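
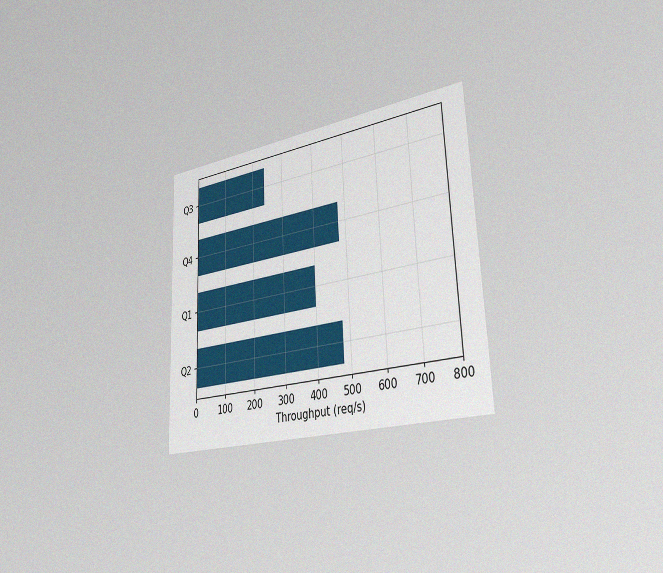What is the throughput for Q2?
480req/s

The chart is tilted about 2° counter-clockwise and viewed slightly from the right, with some photo noise. Reading along the chart's x-axis, the Q2 bar reaches 480req/s.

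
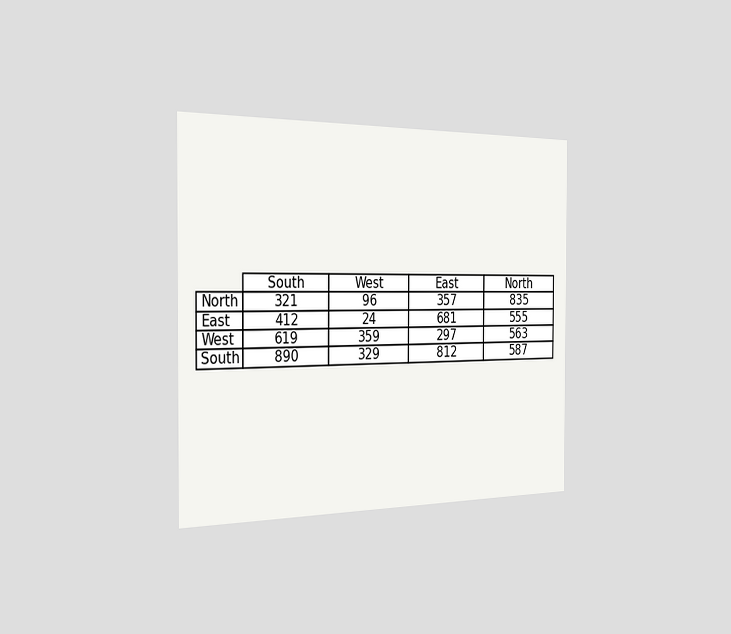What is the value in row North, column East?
357

The chart is viewed slightly from the left. The (North, East) cell reads 357.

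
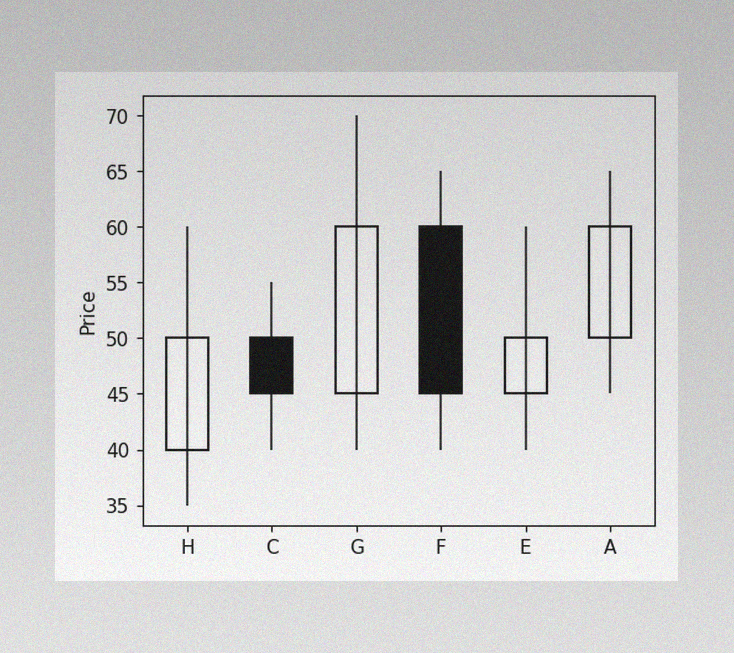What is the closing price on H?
The image has some photo noise and uneven lighting. The H candle closes at 50.

50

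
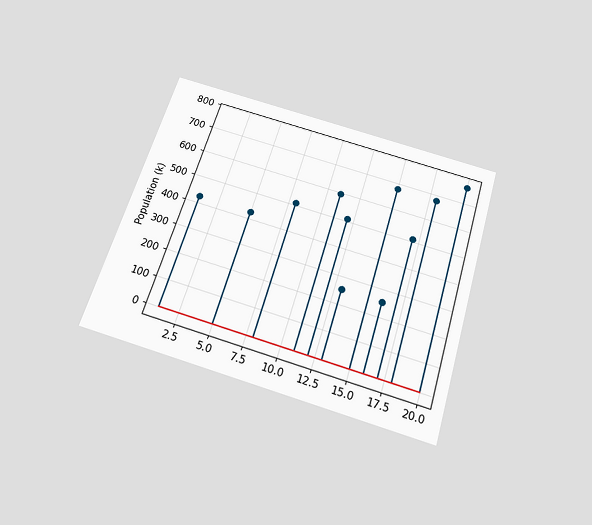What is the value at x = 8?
The chart is tilted about 17° clockwise and viewed slightly from below. The stem at x=8 reaches 510k.

510k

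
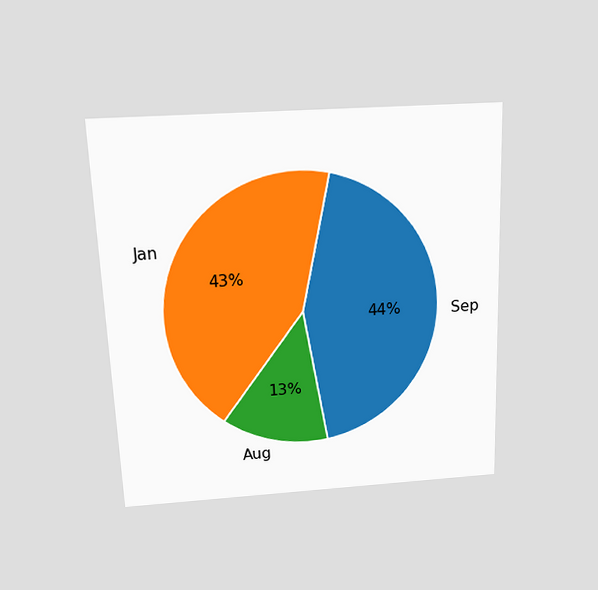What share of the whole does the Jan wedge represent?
43%

The chart is tilted about 2° counter-clockwise and viewed slightly from above. The Jan slice takes up 43% of the pie.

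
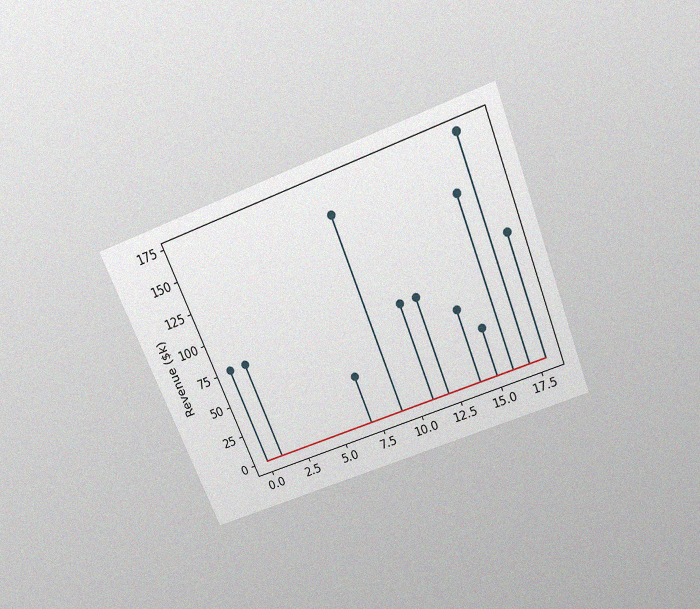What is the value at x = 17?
$171k

The chart is tilted about 22° counter-clockwise and viewed slightly from above, with some photo noise. The stem at x=17 reaches $171k.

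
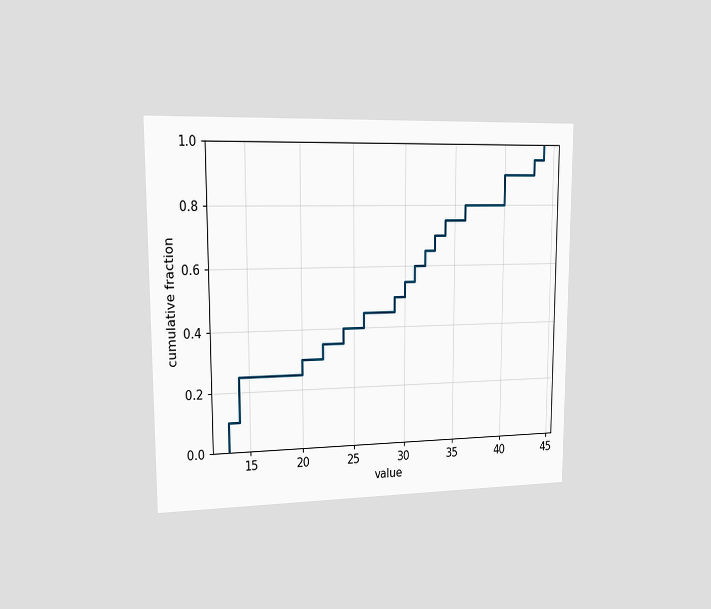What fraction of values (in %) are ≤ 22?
The chart is viewed slightly from the left. At x=22 the ECDF step is at 35%.

35%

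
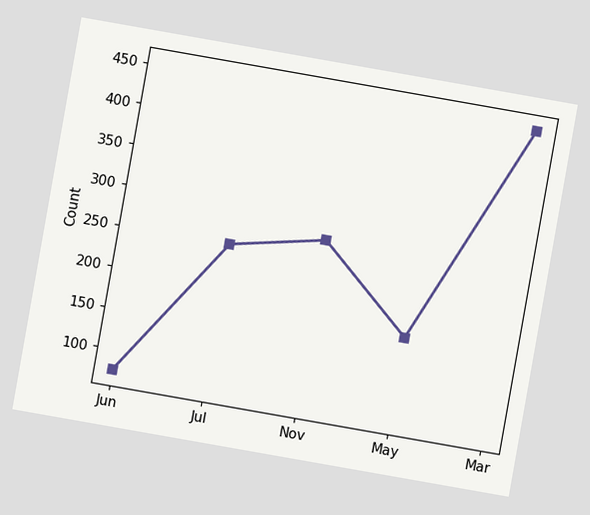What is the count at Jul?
250

The chart is tilted about 10° clockwise. At Jul, the line is at 250.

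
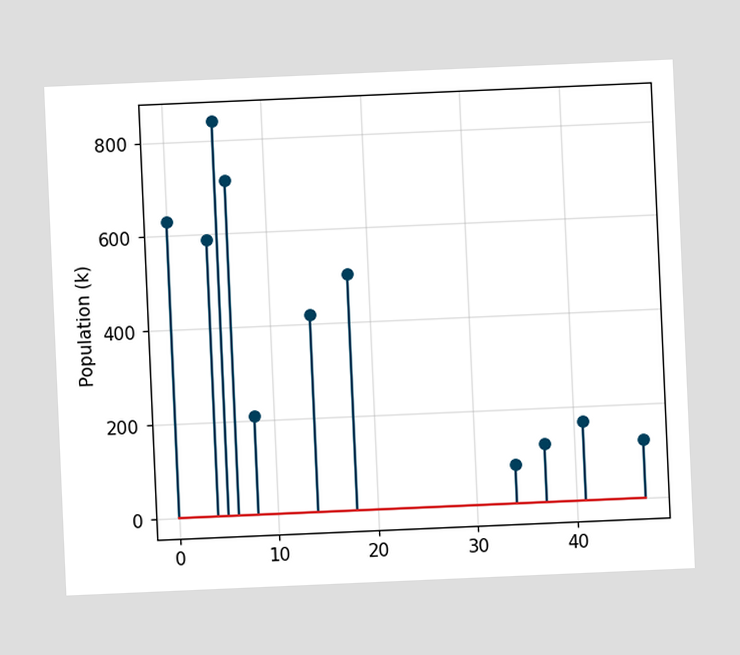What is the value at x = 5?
The chart is tilted about 3° counter-clockwise. The stem at x=5 reaches 840k.

840k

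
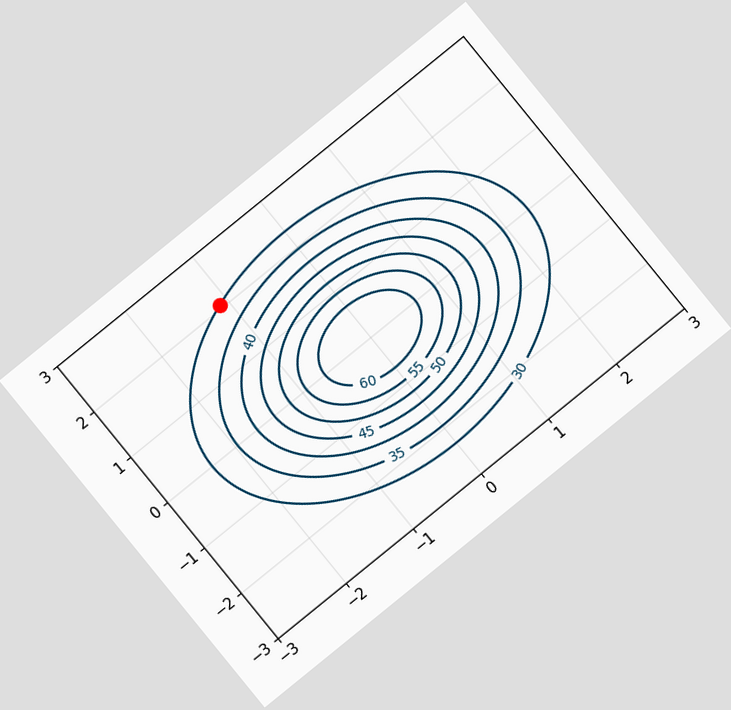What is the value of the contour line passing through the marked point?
30

The chart is tilted about 39° counter-clockwise. The marked point sits on the contour labelled 30.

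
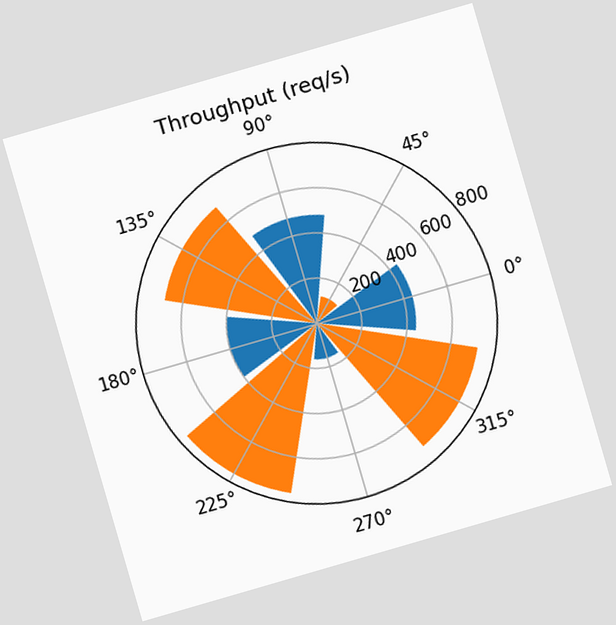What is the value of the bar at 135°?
680req/s

The chart is tilted about 16° counter-clockwise. The bar at 135° reaches 680req/s on the radial axis.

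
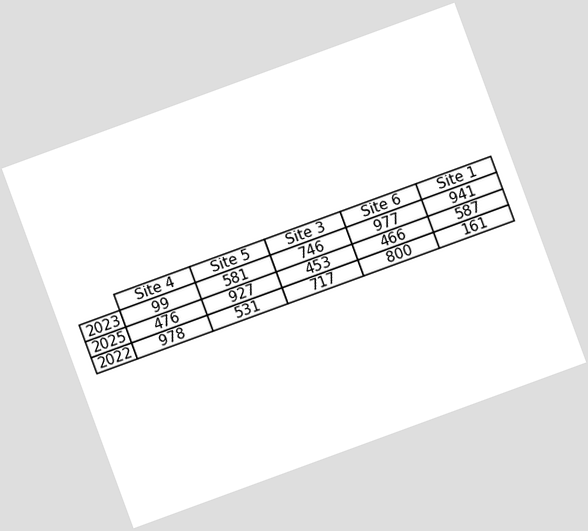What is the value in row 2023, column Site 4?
99

The chart is tilted about 20° counter-clockwise. The (2023, Site 4) cell reads 99.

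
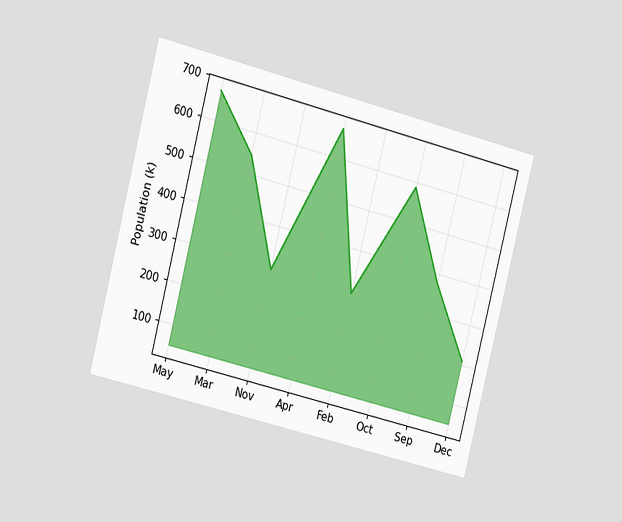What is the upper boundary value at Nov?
294k

The chart is tilted about 14° clockwise and viewed at a slight angle. At Nov the upper boundary is at 294k.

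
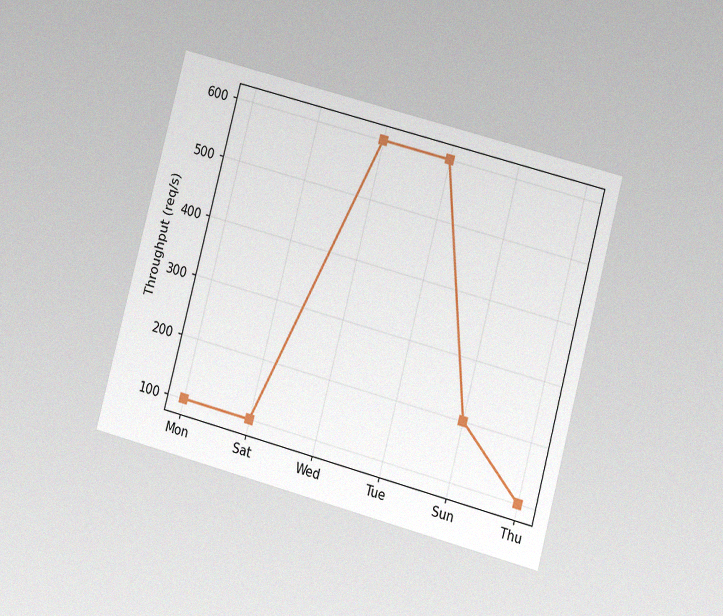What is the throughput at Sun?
The chart is tilted about 15° clockwise and viewed at a slight angle, with some photo noise. At Sun, the line is at 200req/s.

200req/s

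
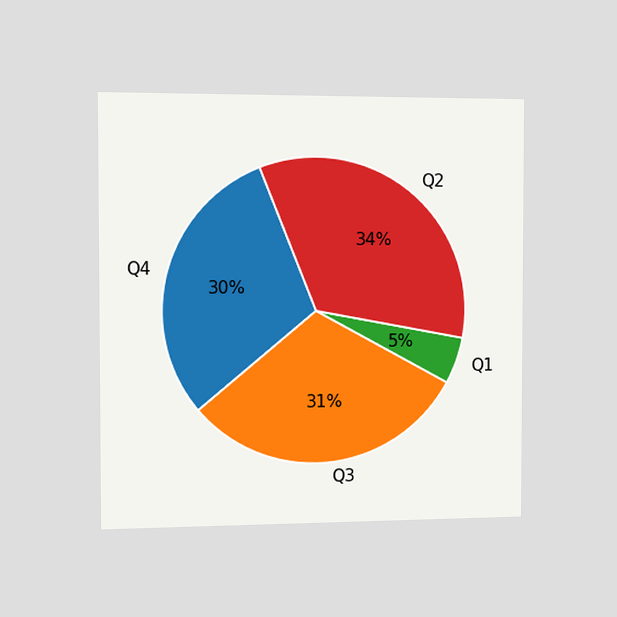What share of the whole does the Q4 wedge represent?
30%

The chart is viewed slightly from the left. The Q4 slice takes up 30% of the pie.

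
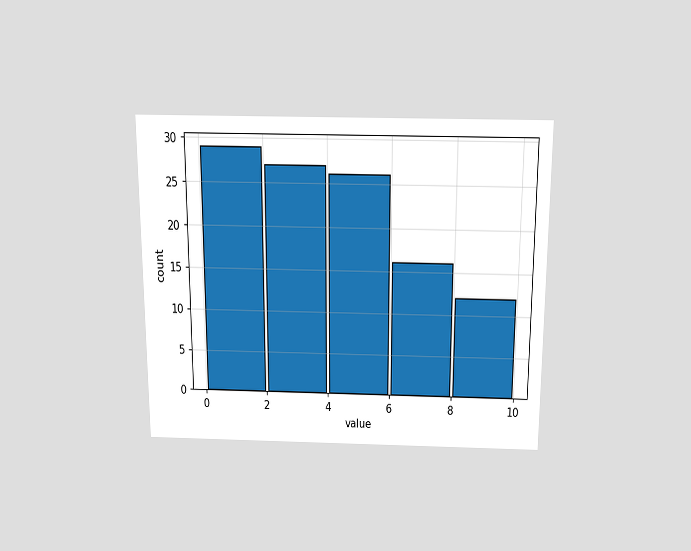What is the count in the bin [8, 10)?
12

The chart is viewed slightly from above. The [8, 10) bin has height 12.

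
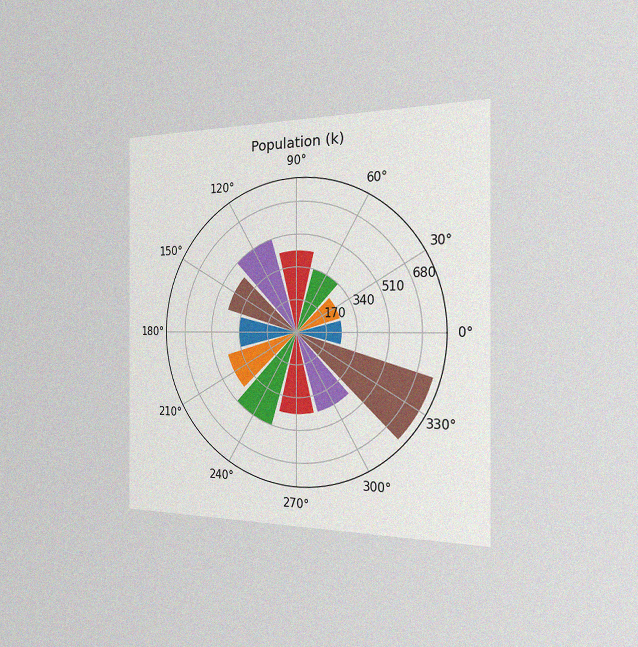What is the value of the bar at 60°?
The chart is viewed slightly from the right, with some photo noise. The bar at 60° reaches 340k on the radial axis.

340k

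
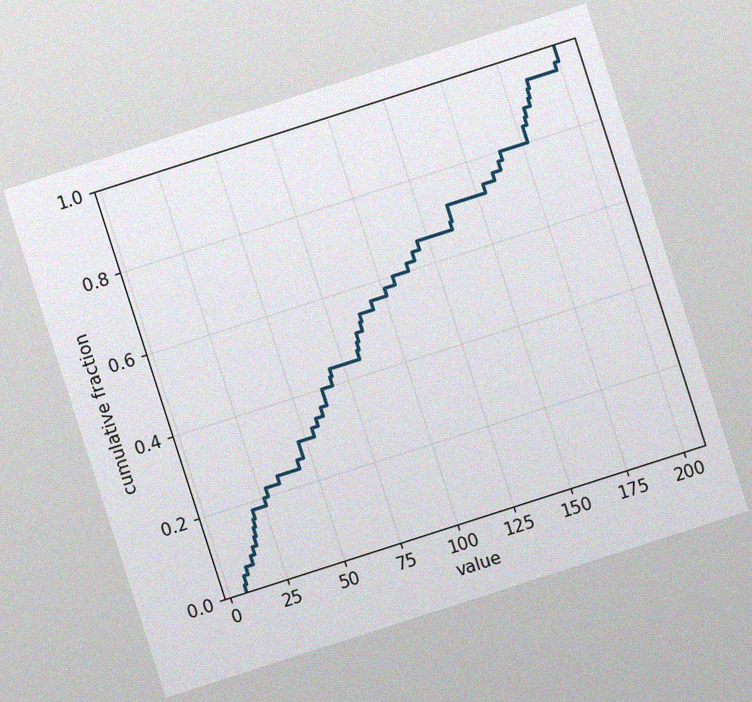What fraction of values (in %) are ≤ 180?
The chart is tilted about 18° counter-clockwise, with some photo noise. At x=180 the ECDF step is at 88%.

88%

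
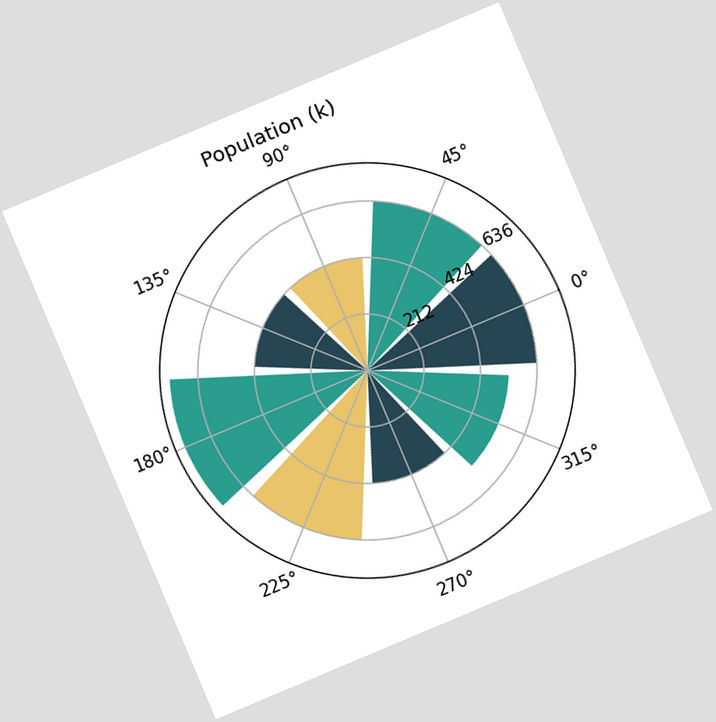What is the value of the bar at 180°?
The chart is tilted about 23° counter-clockwise. The bar at 180° reaches 742k on the radial axis.

742k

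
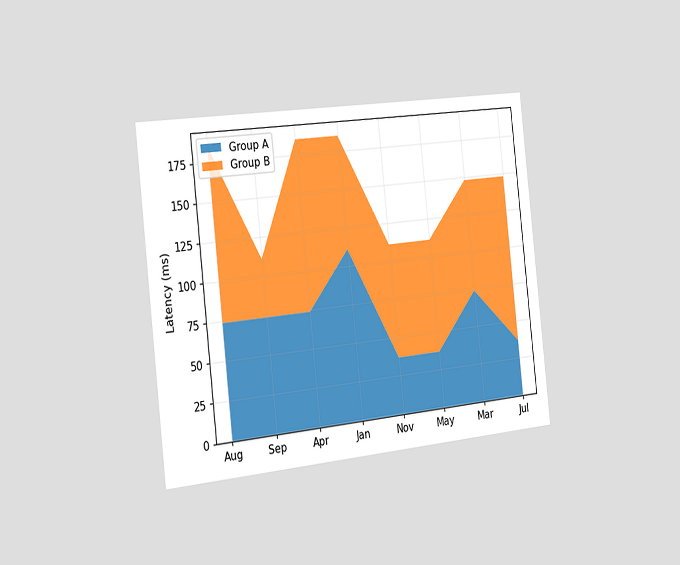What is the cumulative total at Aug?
The chart is tilted about 6° counter-clockwise and viewed slightly from the left. The stacked total at Aug reaches 185ms.

185ms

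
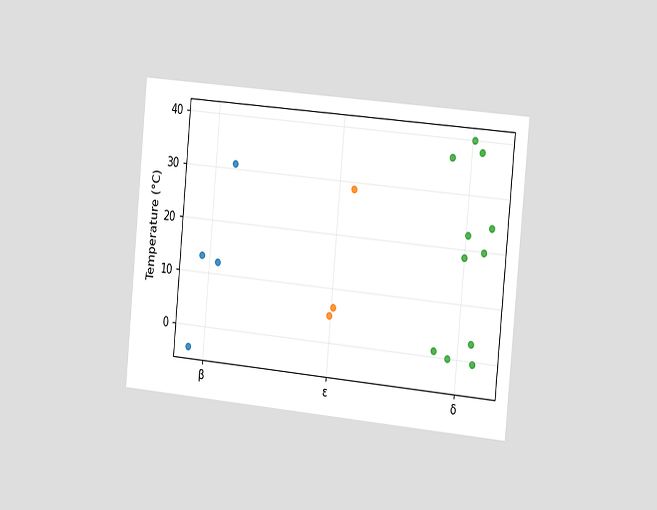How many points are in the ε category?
3

The chart is tilted about 5° clockwise and viewed slightly from the right. Counting the markers in the ε column gives 3.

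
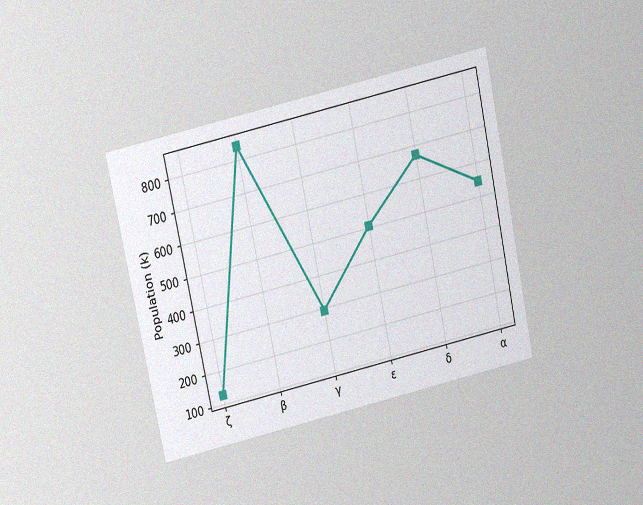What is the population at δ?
The chart is tilted about 12° counter-clockwise and viewed slightly from above, with some photo noise. At δ, the line is at 672k.

672k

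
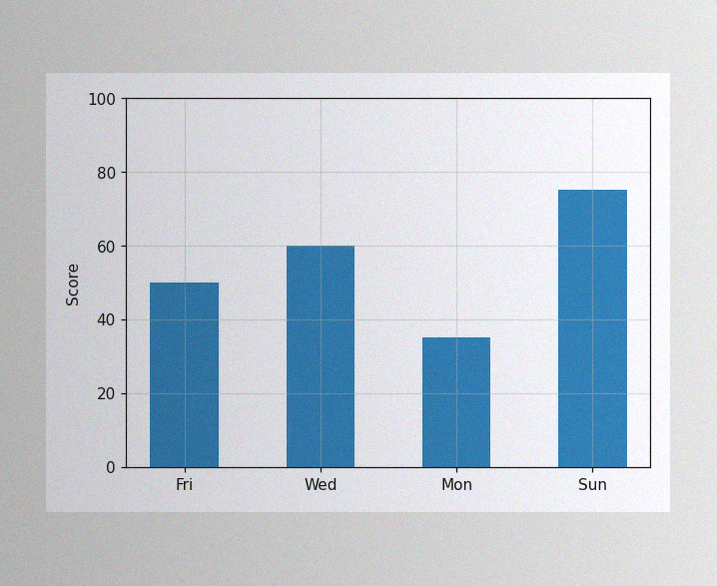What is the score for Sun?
The image has some photo noise and uneven lighting. Reading along the chart's y-axis, the Sun bar reaches 75.

75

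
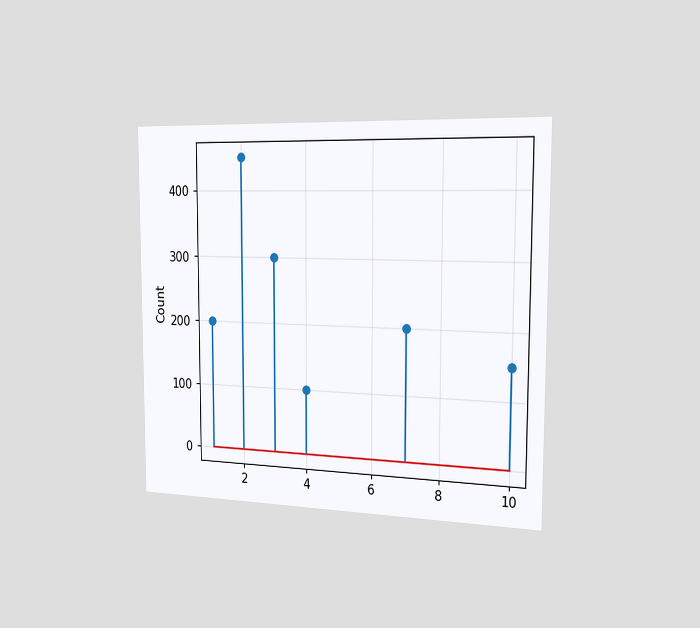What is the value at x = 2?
The chart is viewed slightly from the right. The stem at x=2 reaches 450.

450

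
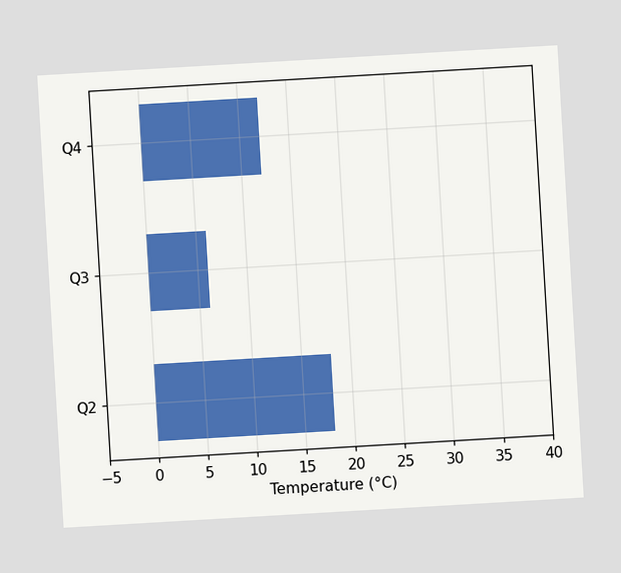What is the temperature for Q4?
The chart is tilted about 3° counter-clockwise. Reading along the chart's x-axis, the Q4 bar reaches 12°C.

12°C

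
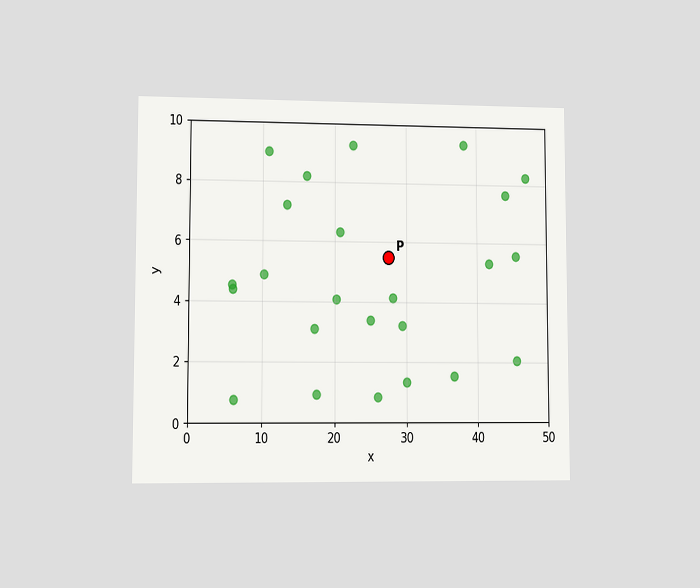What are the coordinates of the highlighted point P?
The chart is viewed at a slight angle. Following the gridlines from P to each axis, P sits at (27.5, 5.5).

(27.5, 5.5)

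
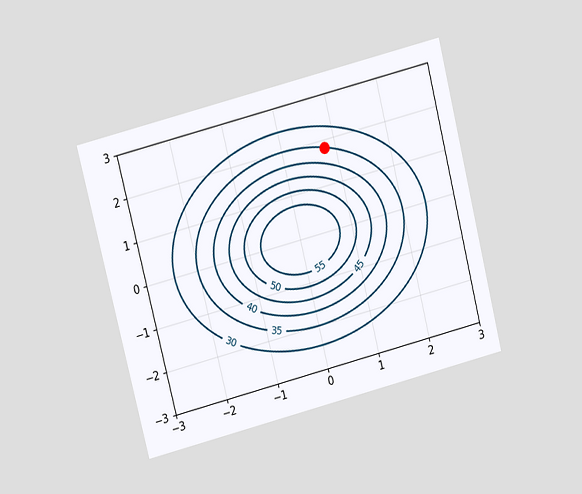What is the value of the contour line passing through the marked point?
The chart is tilted about 14° counter-clockwise and viewed slightly from above. The marked point sits on the contour labelled 35.

35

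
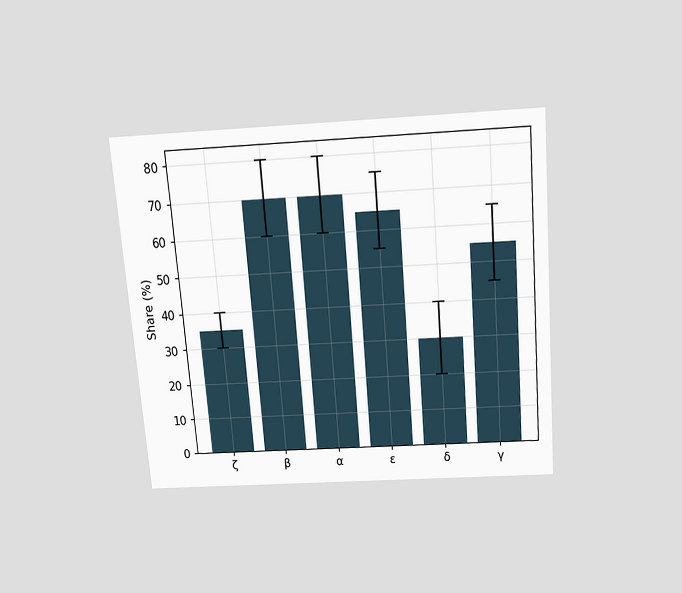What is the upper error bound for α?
80%

The chart is tilted about 5° counter-clockwise and viewed slightly from above. The α bar's upper whisker reaches 80%.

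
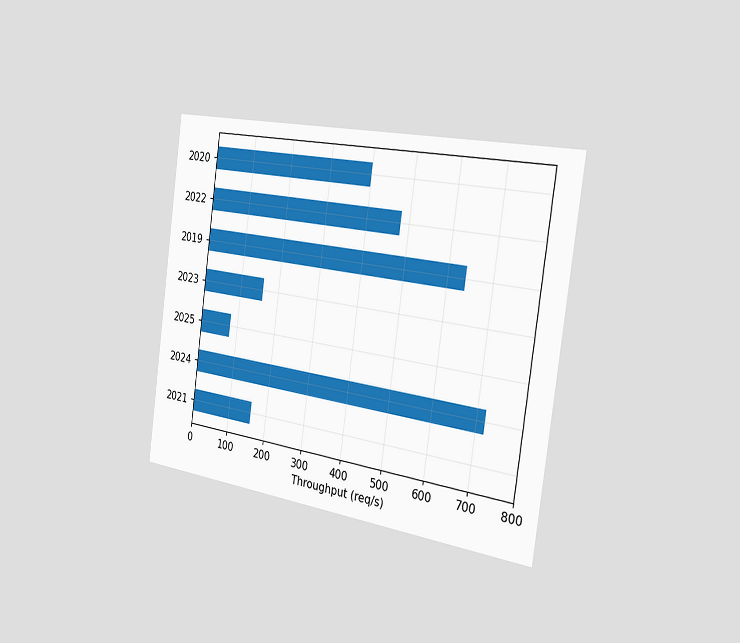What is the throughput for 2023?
The chart is tilted about 8° clockwise and viewed slightly from the right. Reading along the chart's x-axis, the 2023 bar reaches 160req/s.

160req/s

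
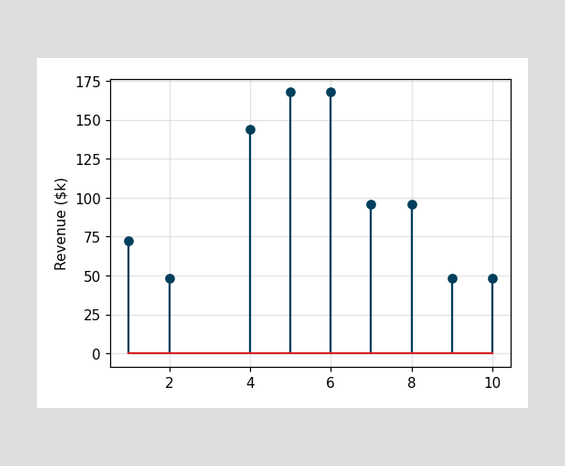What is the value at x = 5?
The stem at x=5 reaches $168k.

$168k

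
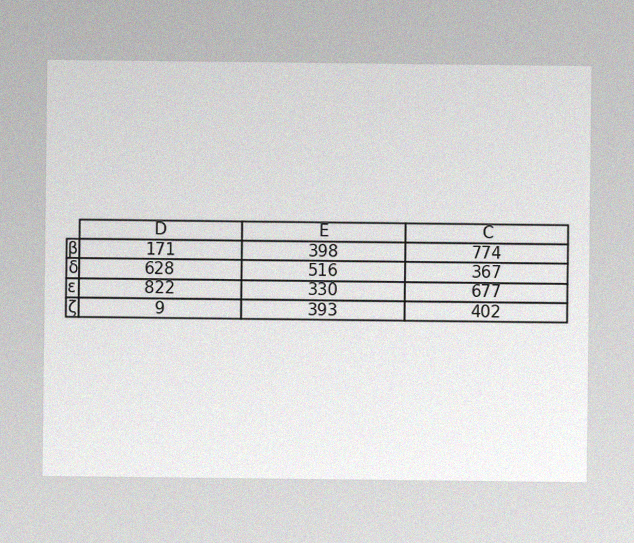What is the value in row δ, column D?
The image has some photo noise and uneven lighting. The (δ, D) cell reads 628.

628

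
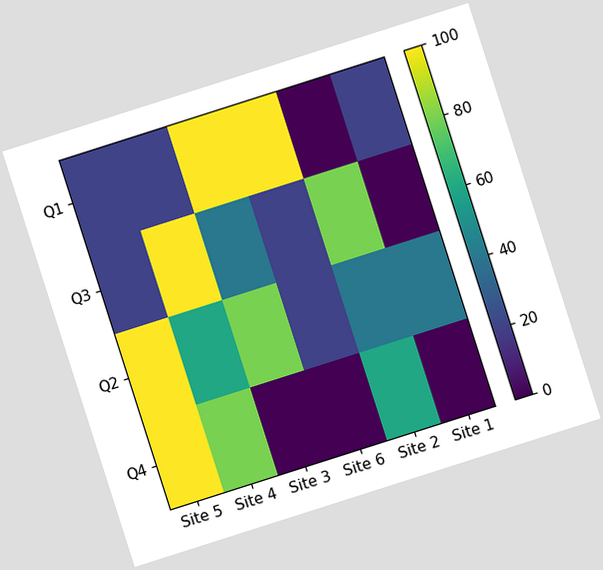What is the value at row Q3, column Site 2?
80

The chart is tilted about 18° counter-clockwise. Matching cell (Q3, Site 2) against the colorbar gives 80.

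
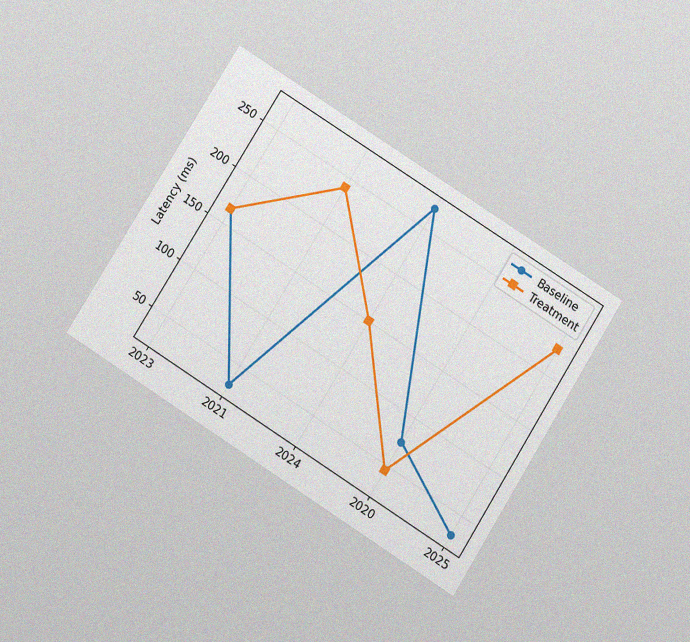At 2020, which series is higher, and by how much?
Baseline, by 30ms

The chart is tilted about 32° clockwise and viewed slightly from below, with some photo noise. At 2020, Baseline sits above the other line by 30ms.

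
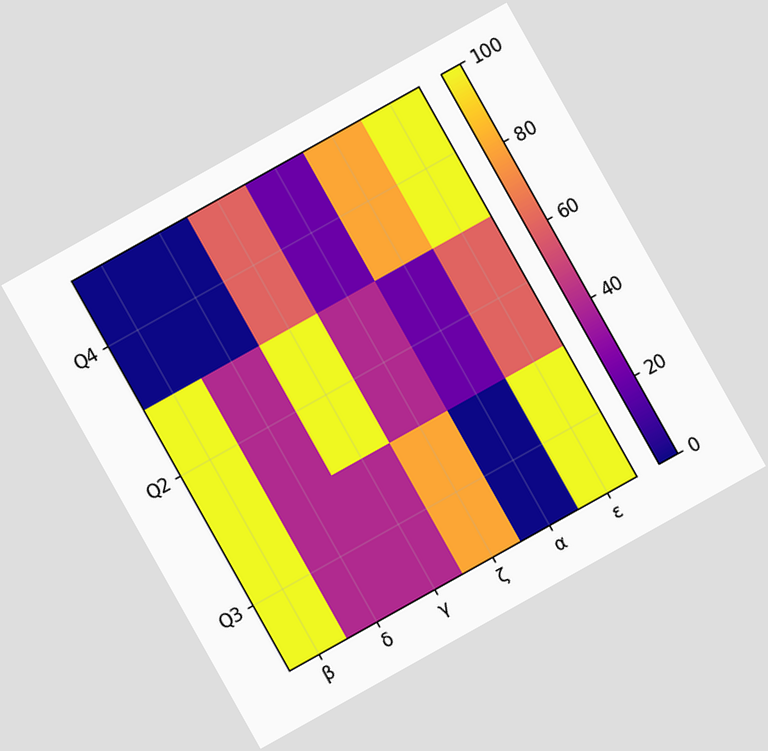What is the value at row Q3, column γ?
40

The chart is tilted about 29° counter-clockwise. Matching cell (Q3, γ) against the colorbar gives 40.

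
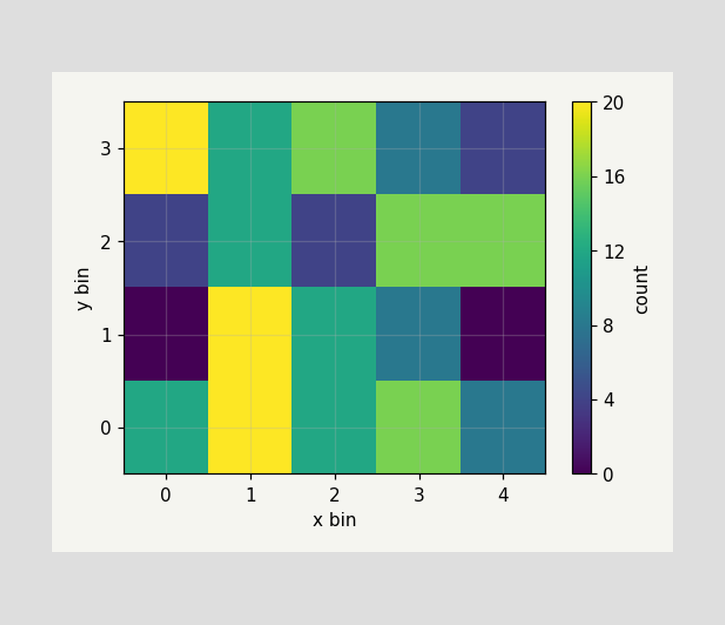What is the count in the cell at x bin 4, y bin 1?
0

Matching the cell (4, 1) against the colorbar gives 0.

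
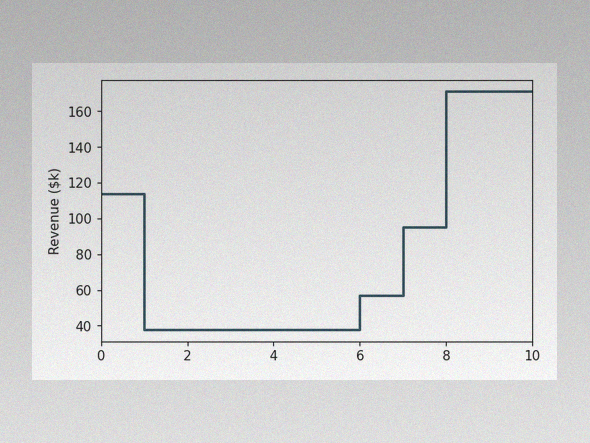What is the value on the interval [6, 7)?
$57k

The image has some photo noise and uneven lighting. On [6, 7) the step sits at $57k.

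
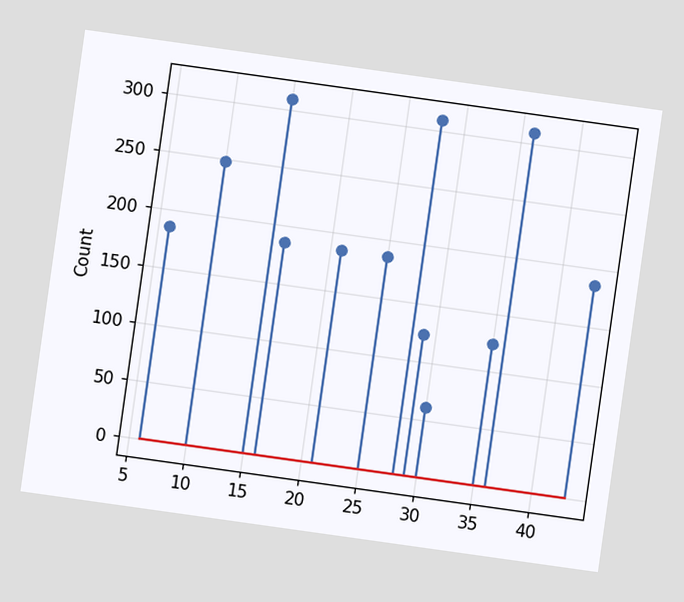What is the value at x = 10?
The chart is tilted about 8° clockwise. The stem at x=10 reaches 248.

248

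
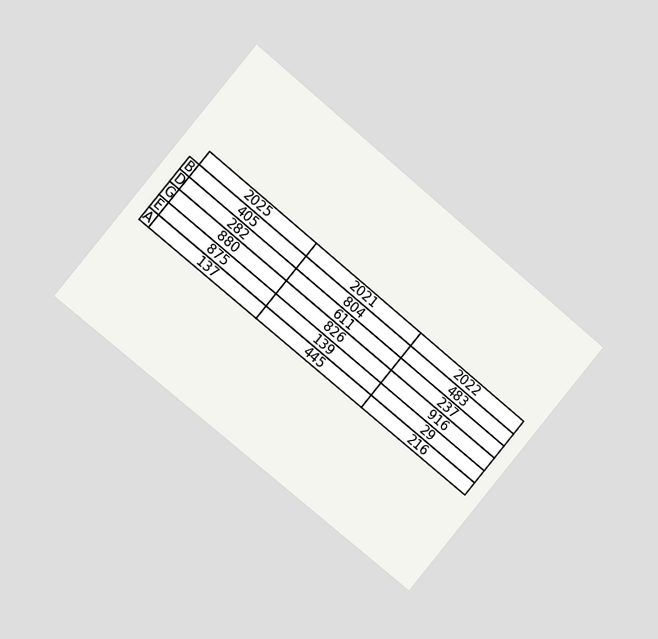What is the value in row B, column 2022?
The chart is tilted about 40° clockwise and viewed at a slight angle. The (B, 2022) cell reads 483.

483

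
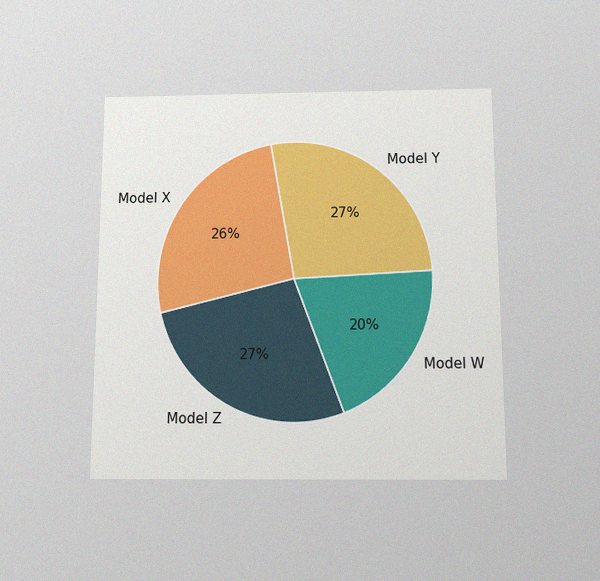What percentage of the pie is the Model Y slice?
The chart is viewed slightly from below, with some photo noise. The Model Y slice takes up 27% of the pie.

27%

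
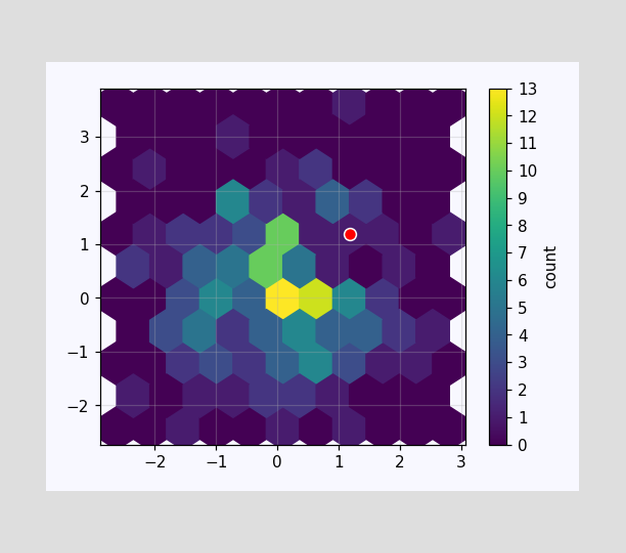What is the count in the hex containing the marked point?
1

The marked hex reads 1 on the colorbar.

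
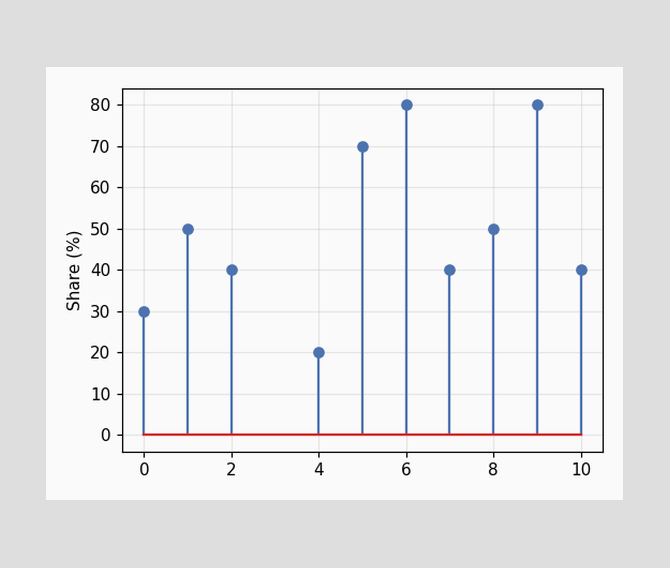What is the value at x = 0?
The stem at x=0 reaches 30%.

30%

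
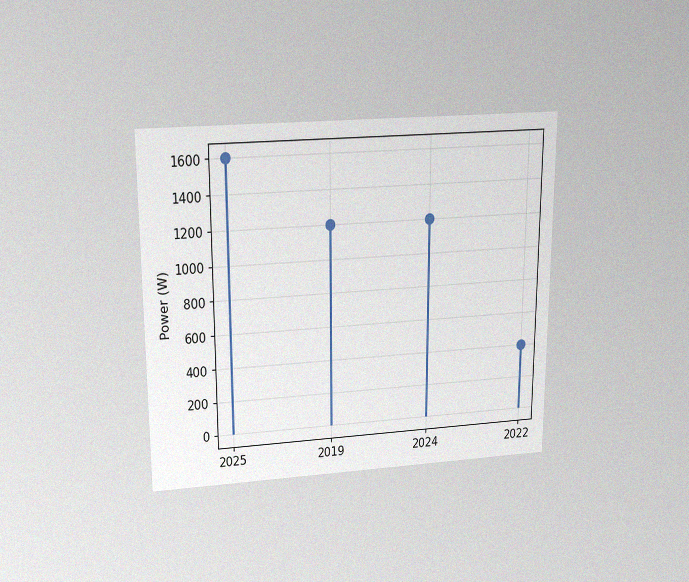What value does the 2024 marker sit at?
1200W

The chart is viewed slightly from above, with some photo noise. The 2024 marker sits at 1200W.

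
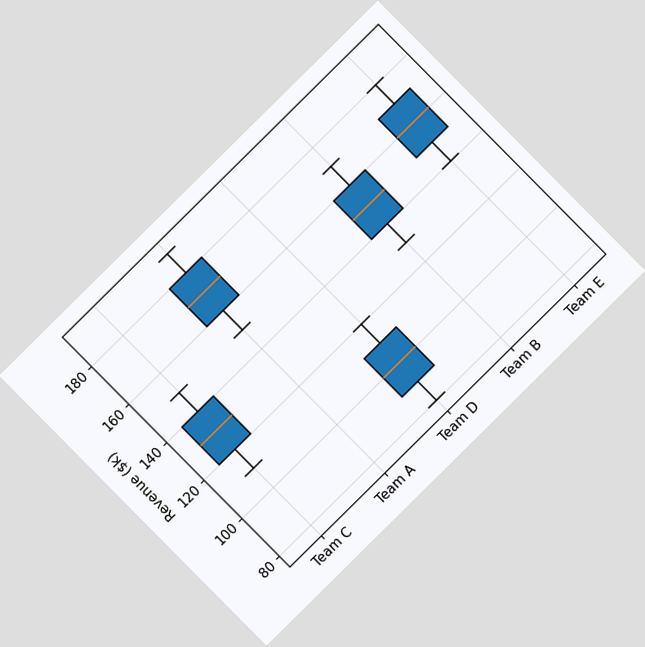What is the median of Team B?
The chart is tilted about 45° counter-clockwise. The median line in the Team B box sits at $150k.

$150k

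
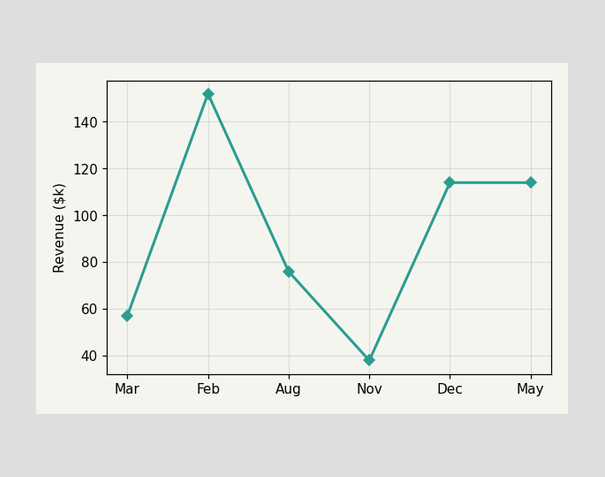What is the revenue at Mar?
$57k

At Mar, the line is at $57k.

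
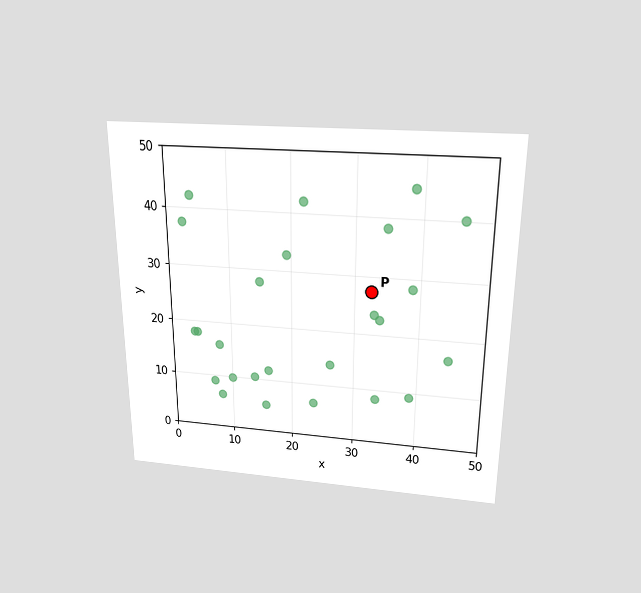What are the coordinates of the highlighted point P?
(32.5, 27.5)

The chart is viewed slightly from above. Following the gridlines from P to each axis, P sits at (32.5, 27.5).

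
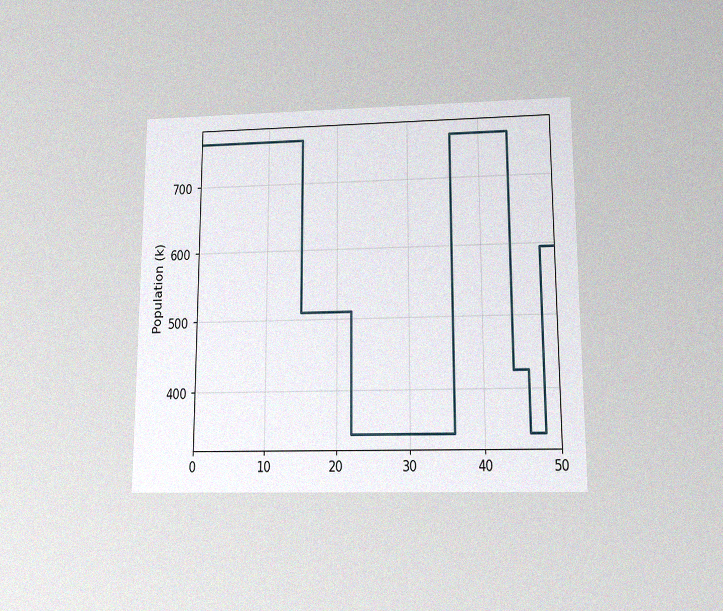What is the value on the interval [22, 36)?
The chart is viewed slightly from below, with some photo noise. On [22, 36) the step sits at 340k.

340k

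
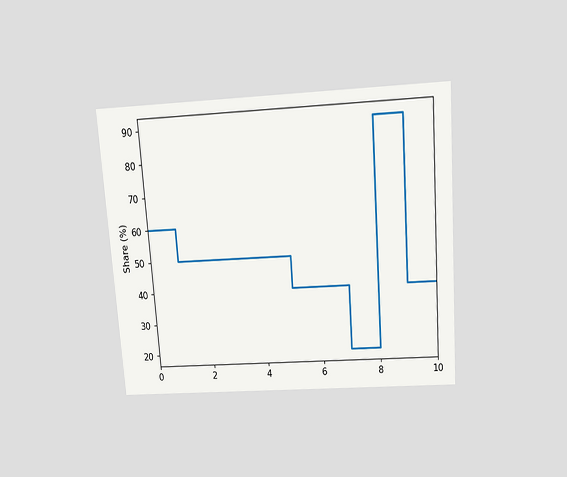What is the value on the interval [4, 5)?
50%

The chart is tilted about 4° counter-clockwise and viewed slightly from above. On [4, 5) the step sits at 50%.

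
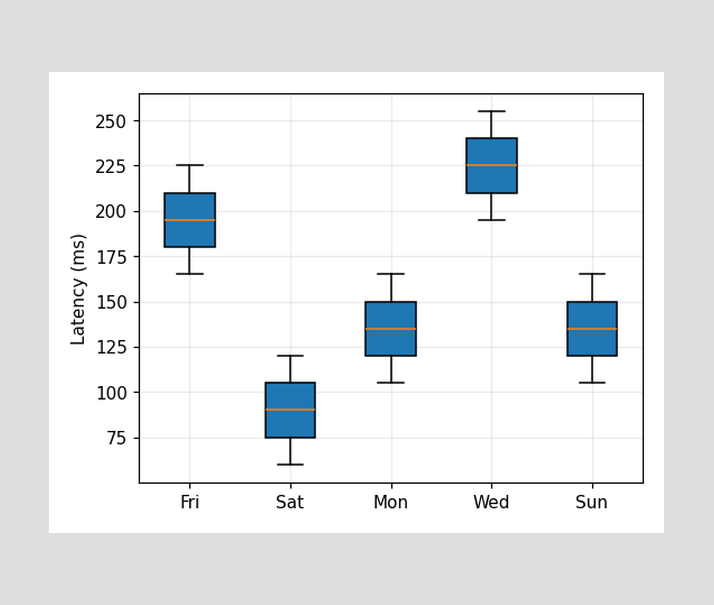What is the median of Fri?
195ms

The median line in the Fri box sits at 195ms.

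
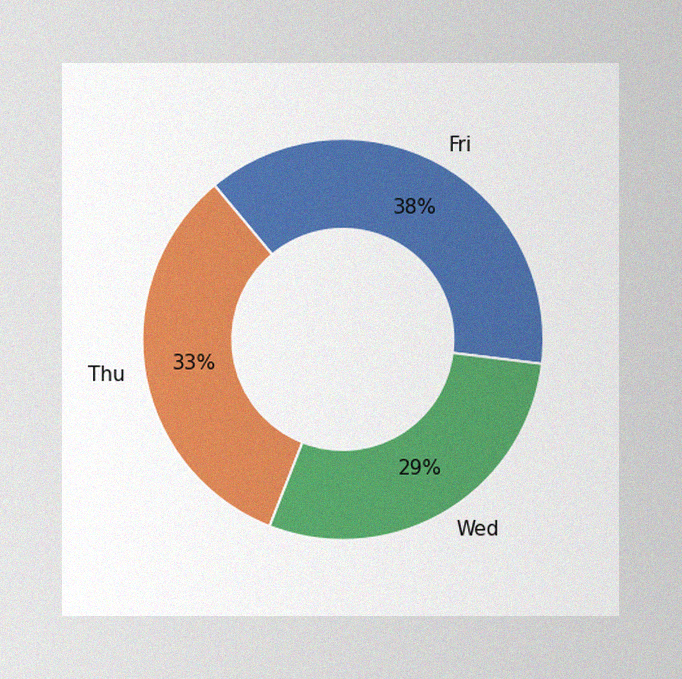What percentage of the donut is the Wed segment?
The image has some photo noise and uneven lighting. The Wed segment takes up 29% of the ring.

29%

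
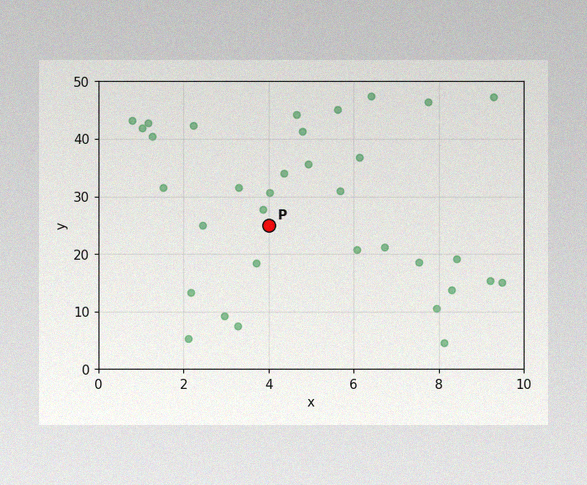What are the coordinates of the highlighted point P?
The image has some photo noise and uneven lighting. Following the gridlines from P to each axis, P sits at (4, 25).

(4, 25)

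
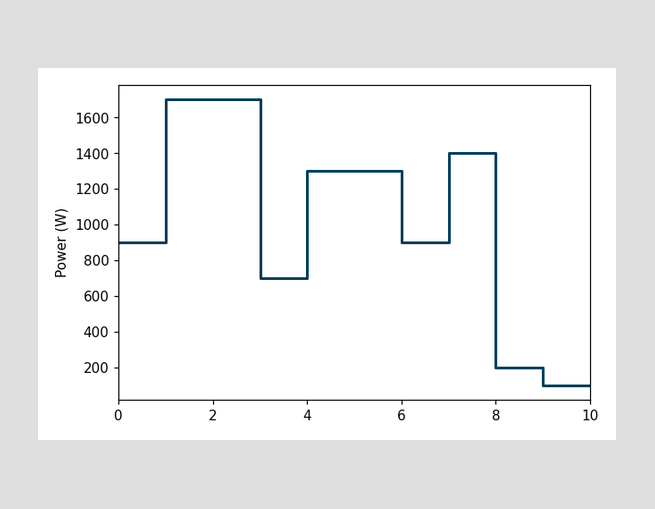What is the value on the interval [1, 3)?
On [1, 3) the step sits at 1700W.

1700W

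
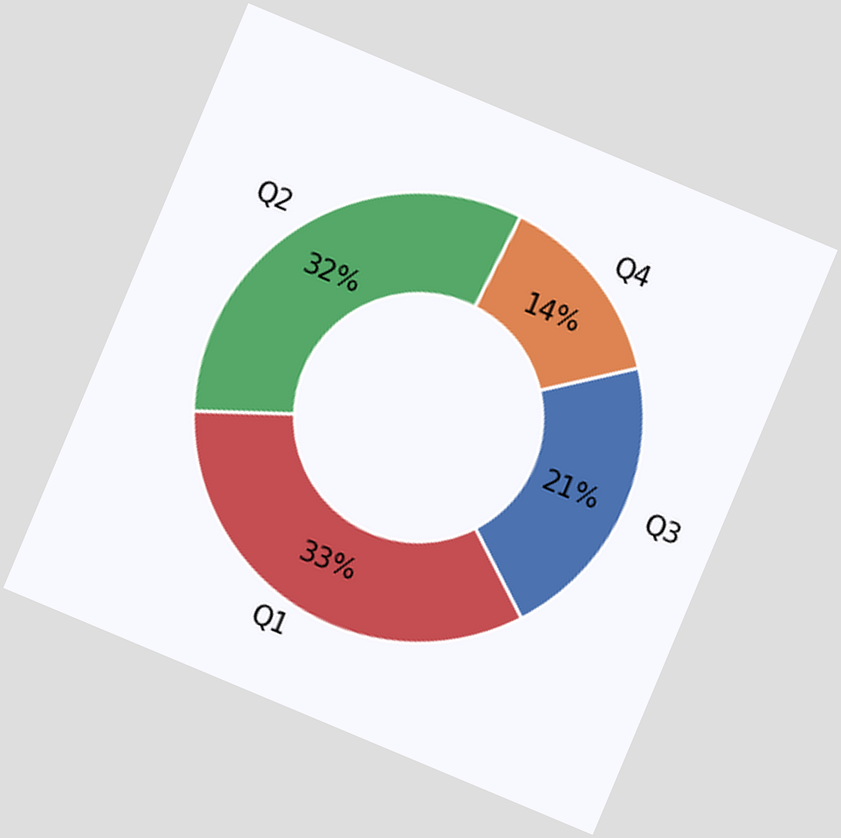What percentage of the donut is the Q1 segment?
The chart is tilted about 23° clockwise. The Q1 segment takes up 33% of the ring.

33%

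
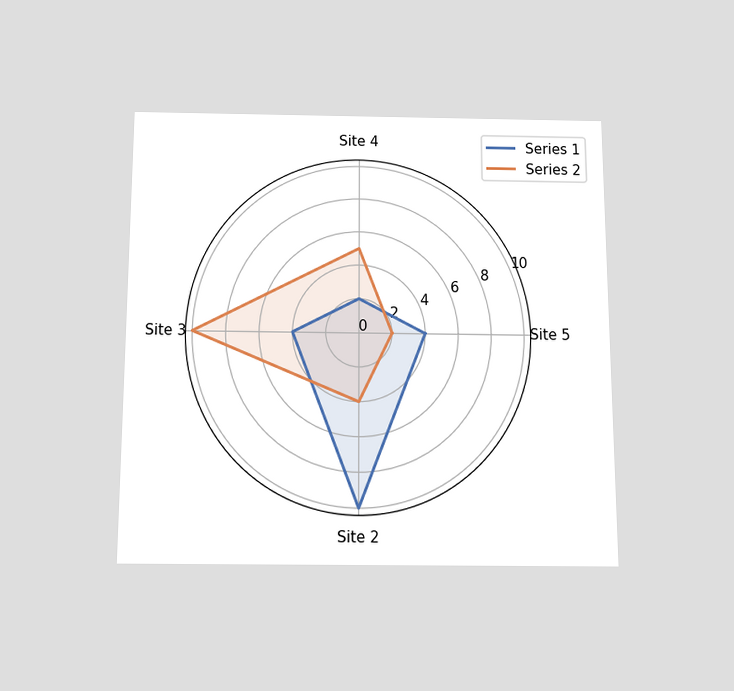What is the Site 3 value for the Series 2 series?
10

The chart is viewed slightly from below. On the Site 3 axis, Series 2 reaches 10.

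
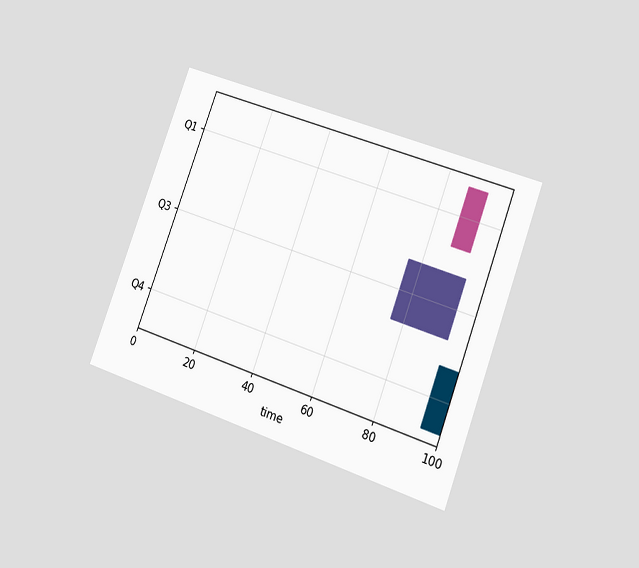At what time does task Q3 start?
The chart is tilted about 20° clockwise and viewed at a slight angle. The Q3 bar begins at t=76.

76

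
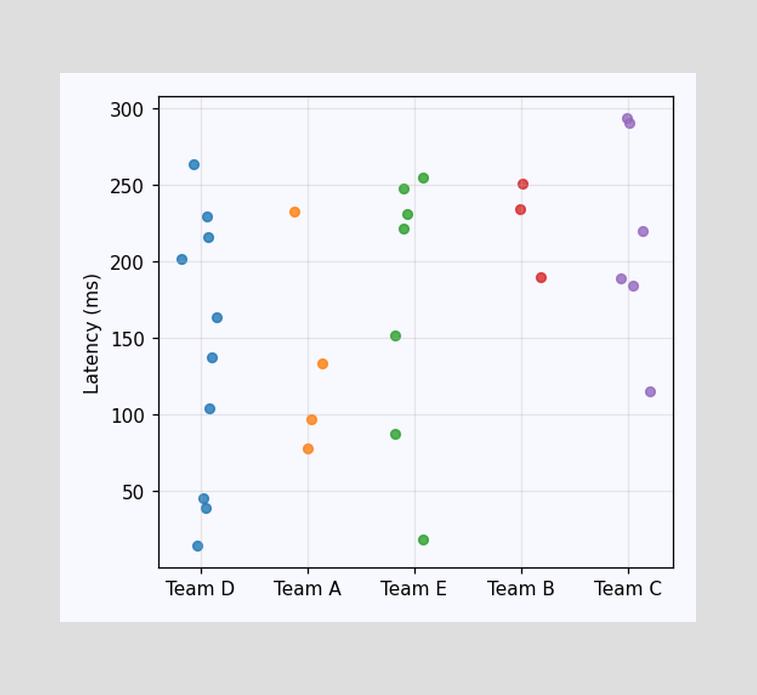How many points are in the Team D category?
10

Counting the markers in the Team D column gives 10.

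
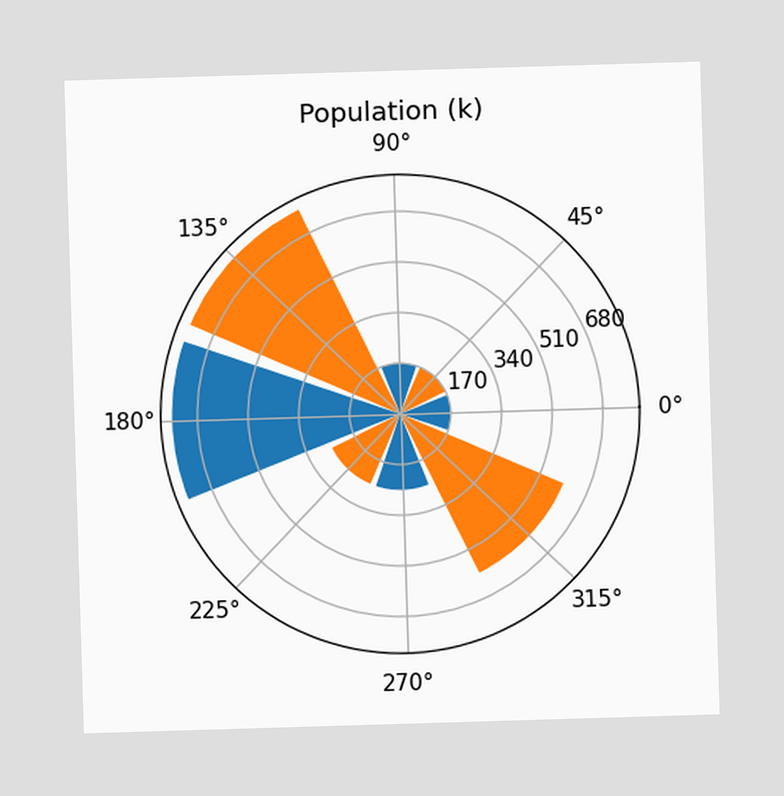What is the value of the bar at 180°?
765k

The bar at 180° reaches 765k on the radial axis.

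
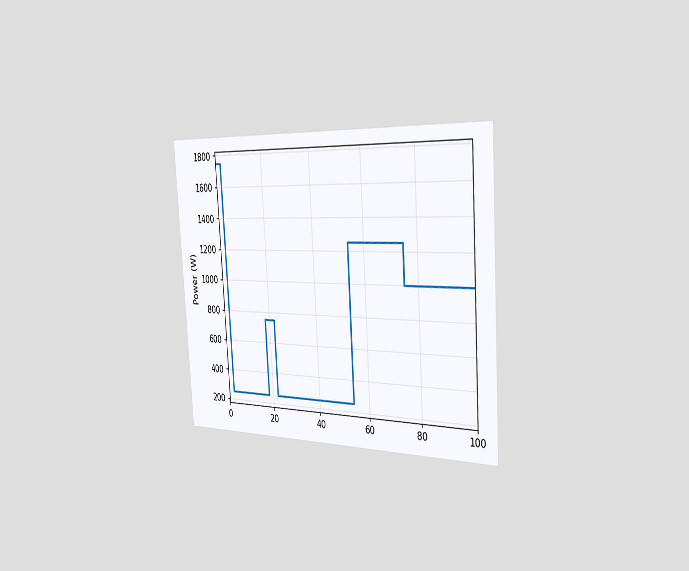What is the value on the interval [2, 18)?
The chart is tilted about 4° counter-clockwise and viewed slightly from the right. On [2, 18) the step sits at 250W.

250W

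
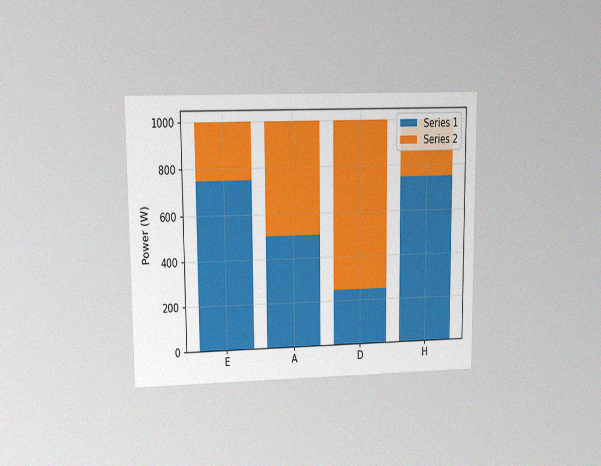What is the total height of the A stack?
1000W

The chart is viewed at a slight angle, with some photo noise. The A stack's top reaches 1000W on the y-axis.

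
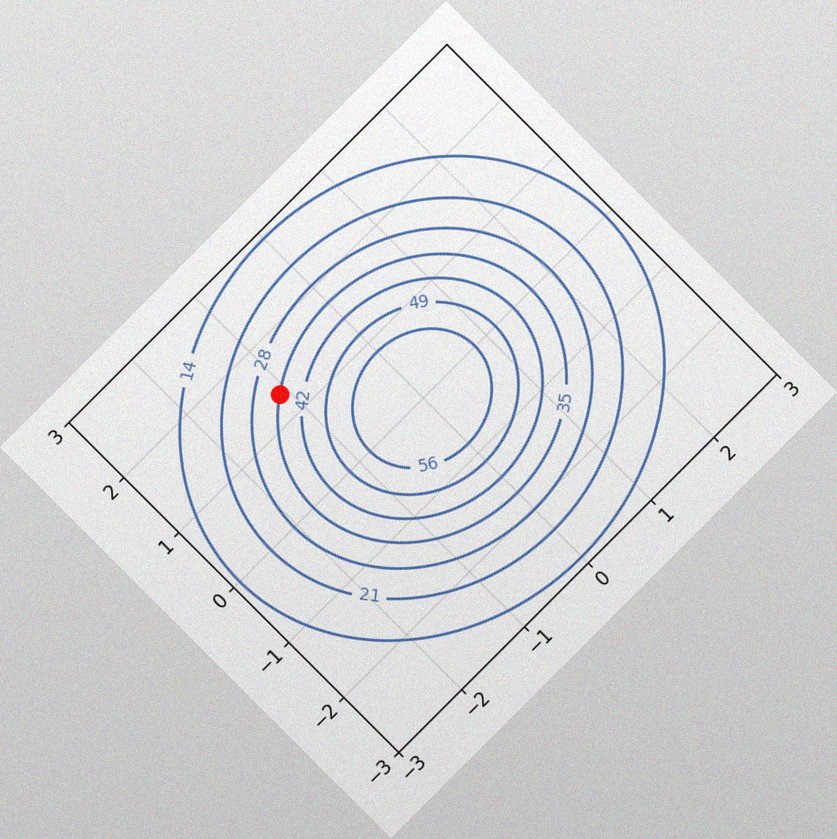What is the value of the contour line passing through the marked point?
35

The chart is tilted about 45° counter-clockwise, with some photo noise. The marked point sits on the contour labelled 35.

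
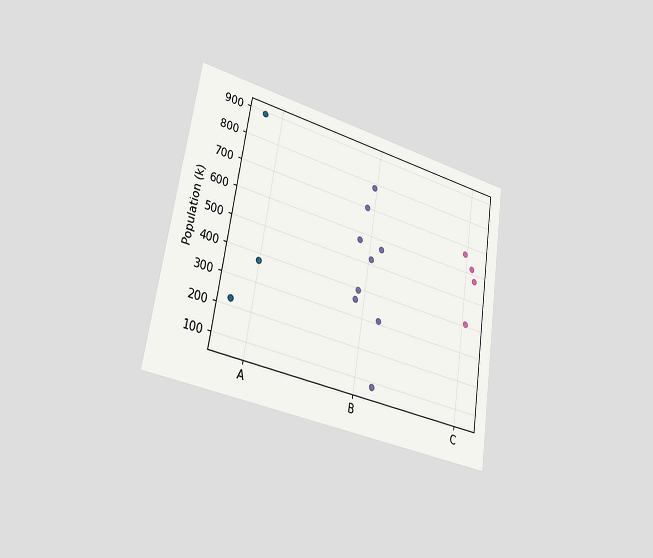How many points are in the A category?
3

The chart is tilted about 9° clockwise and viewed slightly from the left. Counting the markers in the A column gives 3.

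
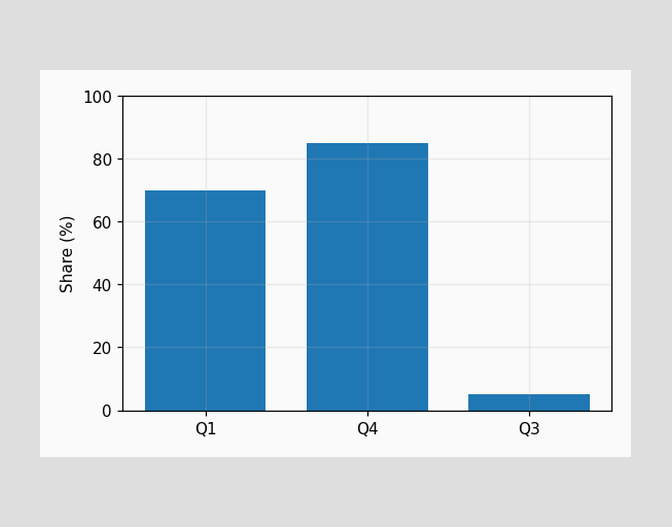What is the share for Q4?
Reading along the chart's y-axis, the Q4 bar reaches 85%.

85%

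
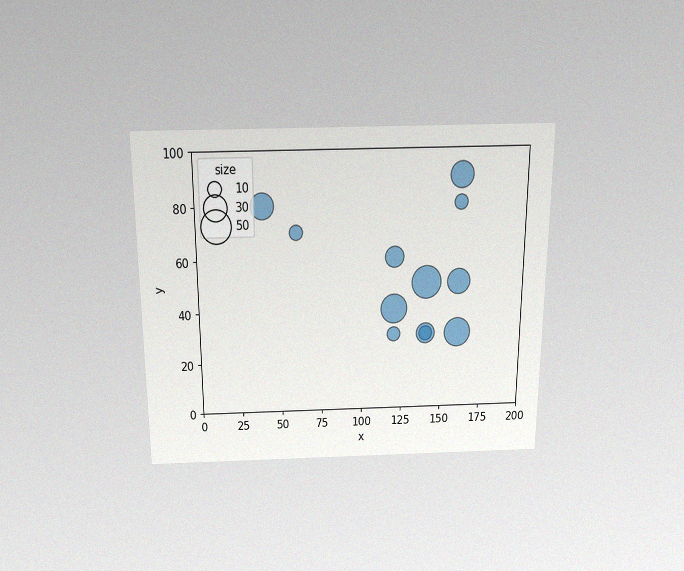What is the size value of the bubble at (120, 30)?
10

The chart is viewed slightly from above, with some photo noise. Matching the bubble at (120, 30) against the size legend gives 10.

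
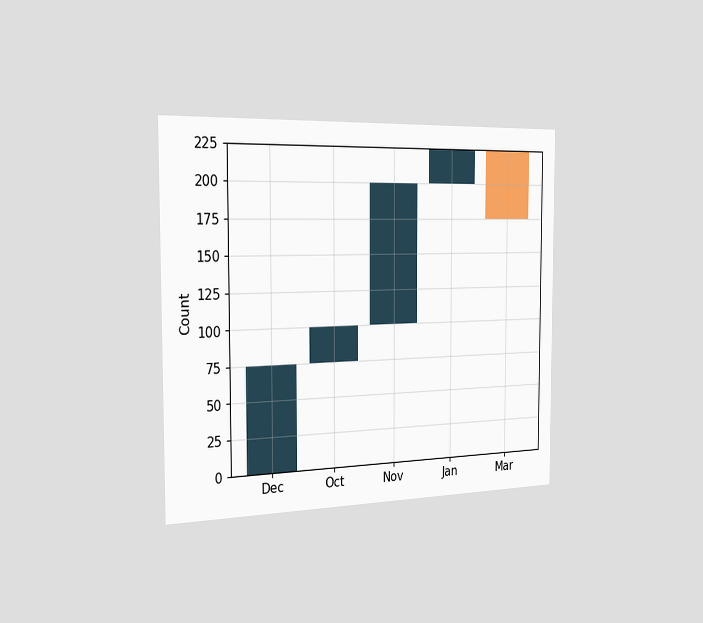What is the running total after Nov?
200

The chart is viewed slightly from the left. After Nov the running total reaches 200.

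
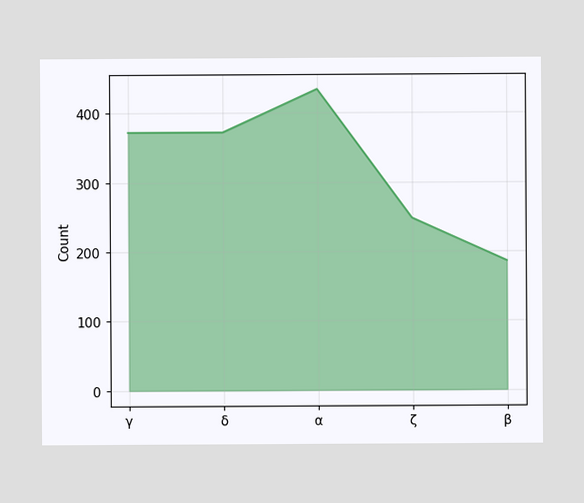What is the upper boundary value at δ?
372

At δ the upper boundary is at 372.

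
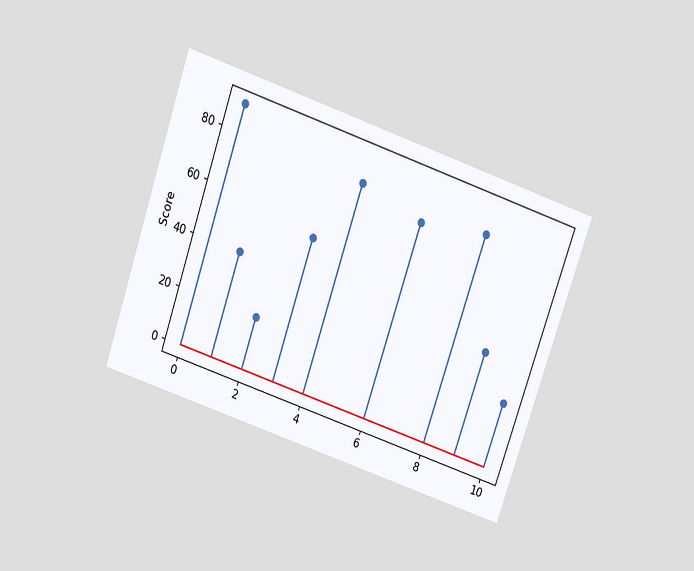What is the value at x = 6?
The chart is tilted about 19° clockwise and viewed slightly from above. The stem at x=6 reaches 75.

75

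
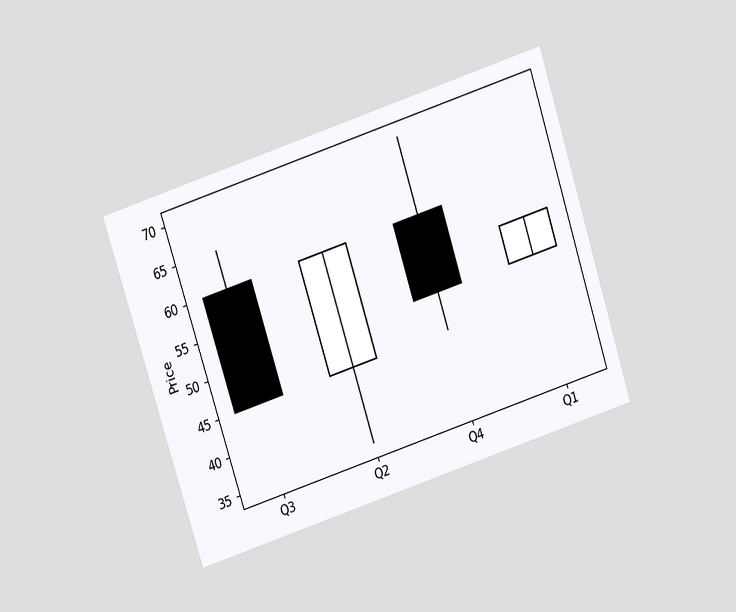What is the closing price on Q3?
The chart is tilted about 18° counter-clockwise and viewed slightly from above. The Q3 candle closes at 45.

45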